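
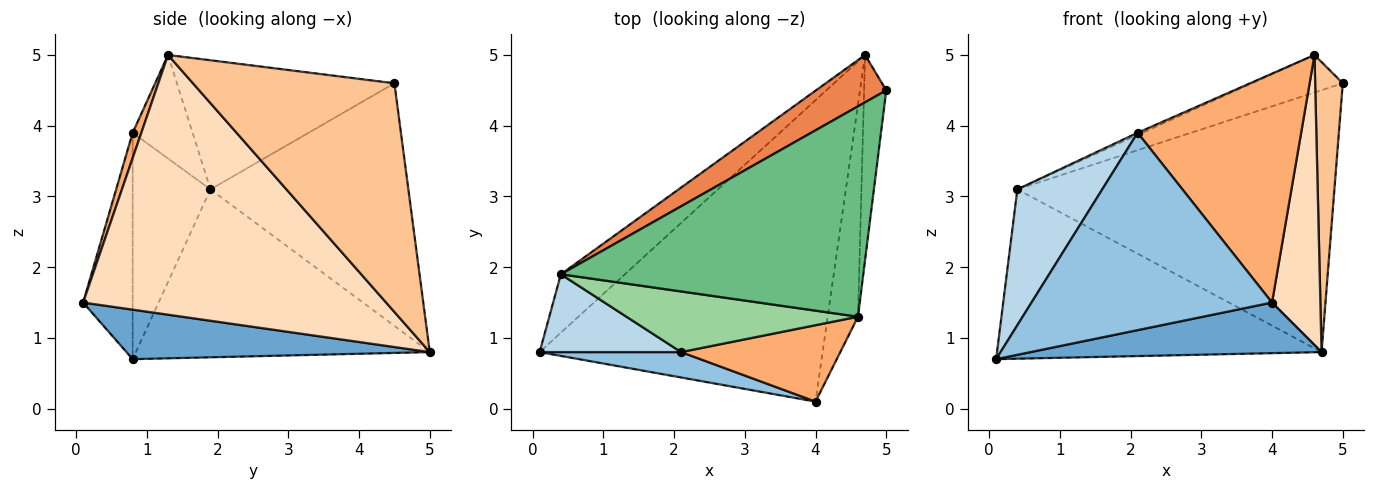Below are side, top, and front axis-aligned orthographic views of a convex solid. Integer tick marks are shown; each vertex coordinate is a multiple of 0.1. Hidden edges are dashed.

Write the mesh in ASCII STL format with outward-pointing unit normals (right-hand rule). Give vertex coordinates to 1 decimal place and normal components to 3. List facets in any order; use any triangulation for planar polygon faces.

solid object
 facet normal 0.170 -0.163 -0.972
  outer loop
   vertex 4.7 5.0 0.8
   vertex 4.0 0.1 1.5
   vertex 0.1 0.8 0.7
  endloop
 endfacet
 facet normal -0.200 -0.972 0.125
  outer loop
   vertex 2.1 0.8 3.9
   vertex 0.1 0.8 0.7
   vertex 4.0 0.1 1.5
  endloop
 endfacet
 facet normal -0.622 -0.679 0.389
  outer loop
   vertex 0.4 1.9 3.1
   vertex 0.1 0.8 0.7
   vertex 2.1 0.8 3.9
  endloop
 endfacet
 facet normal -0.650 0.718 -0.248
  outer loop
   vertex 0.4 1.9 3.1
   vertex 4.7 5.0 0.8
   vertex 0.1 0.8 0.7
  endloop
 endfacet
 facet normal -0.523 0.838 0.152
  outer loop
   vertex 0.4 1.9 3.1
   vertex 5.0 4.5 4.6
   vertex 4.7 5.0 0.8
  endloop
 endfacet
 facet normal 0.050 -0.947 0.316
  outer loop
   vertex 4.6 1.3 5.0
   vertex 2.1 0.8 3.9
   vertex 4.0 0.1 1.5
  endloop
 endfacet
 facet normal 0.986 -0.135 -0.096
  outer loop
   vertex 4.6 1.3 5.0
   vertex 4.7 5.0 0.8
   vertex 5.0 4.5 4.6
  endloop
 endfacet
 facet normal 0.981 -0.157 -0.115
  outer loop
   vertex 4.6 1.3 5.0
   vertex 4.0 0.1 1.5
   vertex 4.7 5.0 0.8
  endloop
 endfacet
 facet normal -0.387 0.162 0.908
  outer loop
   vertex 4.6 1.3 5.0
   vertex 5.0 4.5 4.6
   vertex 0.4 1.9 3.1
  endloop
 endfacet
 facet normal -0.408 0.033 0.912
  outer loop
   vertex 4.6 1.3 5.0
   vertex 0.4 1.9 3.1
   vertex 2.1 0.8 3.9
  endloop
 endfacet
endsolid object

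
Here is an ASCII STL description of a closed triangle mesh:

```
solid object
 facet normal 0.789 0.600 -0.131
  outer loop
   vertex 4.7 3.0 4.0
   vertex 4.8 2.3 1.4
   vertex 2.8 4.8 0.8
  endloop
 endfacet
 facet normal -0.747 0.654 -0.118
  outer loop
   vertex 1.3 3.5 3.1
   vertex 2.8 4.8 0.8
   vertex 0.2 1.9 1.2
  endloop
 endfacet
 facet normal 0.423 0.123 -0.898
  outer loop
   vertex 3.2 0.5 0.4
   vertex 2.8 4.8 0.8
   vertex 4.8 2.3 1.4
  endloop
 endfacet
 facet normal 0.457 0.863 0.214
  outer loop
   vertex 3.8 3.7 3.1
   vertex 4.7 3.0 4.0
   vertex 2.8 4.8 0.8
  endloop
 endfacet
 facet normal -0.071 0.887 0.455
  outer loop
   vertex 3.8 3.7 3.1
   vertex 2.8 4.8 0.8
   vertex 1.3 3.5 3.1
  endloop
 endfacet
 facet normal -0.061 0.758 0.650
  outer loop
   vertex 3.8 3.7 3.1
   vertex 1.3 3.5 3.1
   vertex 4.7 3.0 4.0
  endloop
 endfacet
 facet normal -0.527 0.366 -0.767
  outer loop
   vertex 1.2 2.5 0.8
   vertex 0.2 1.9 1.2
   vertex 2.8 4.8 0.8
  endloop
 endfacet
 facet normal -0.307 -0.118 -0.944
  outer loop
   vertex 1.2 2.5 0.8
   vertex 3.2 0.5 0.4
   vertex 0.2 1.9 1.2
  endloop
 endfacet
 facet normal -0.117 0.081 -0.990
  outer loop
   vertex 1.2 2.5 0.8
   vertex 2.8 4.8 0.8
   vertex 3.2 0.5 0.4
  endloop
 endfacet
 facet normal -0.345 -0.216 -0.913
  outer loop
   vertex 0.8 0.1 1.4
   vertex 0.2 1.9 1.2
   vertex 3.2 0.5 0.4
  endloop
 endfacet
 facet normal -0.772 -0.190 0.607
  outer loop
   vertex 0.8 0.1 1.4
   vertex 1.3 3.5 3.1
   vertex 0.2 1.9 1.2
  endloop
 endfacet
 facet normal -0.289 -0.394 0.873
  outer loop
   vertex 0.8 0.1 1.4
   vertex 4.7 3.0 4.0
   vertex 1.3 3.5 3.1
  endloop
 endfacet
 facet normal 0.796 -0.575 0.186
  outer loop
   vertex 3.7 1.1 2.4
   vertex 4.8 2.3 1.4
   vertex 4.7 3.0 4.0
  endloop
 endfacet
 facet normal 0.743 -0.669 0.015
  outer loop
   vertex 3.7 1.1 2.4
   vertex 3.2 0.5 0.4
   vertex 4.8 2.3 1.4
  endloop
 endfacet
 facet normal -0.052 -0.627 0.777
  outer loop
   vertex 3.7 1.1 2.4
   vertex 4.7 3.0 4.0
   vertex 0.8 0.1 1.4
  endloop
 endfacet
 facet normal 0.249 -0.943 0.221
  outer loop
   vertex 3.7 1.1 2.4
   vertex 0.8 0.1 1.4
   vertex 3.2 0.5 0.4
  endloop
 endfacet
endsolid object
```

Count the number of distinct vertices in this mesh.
10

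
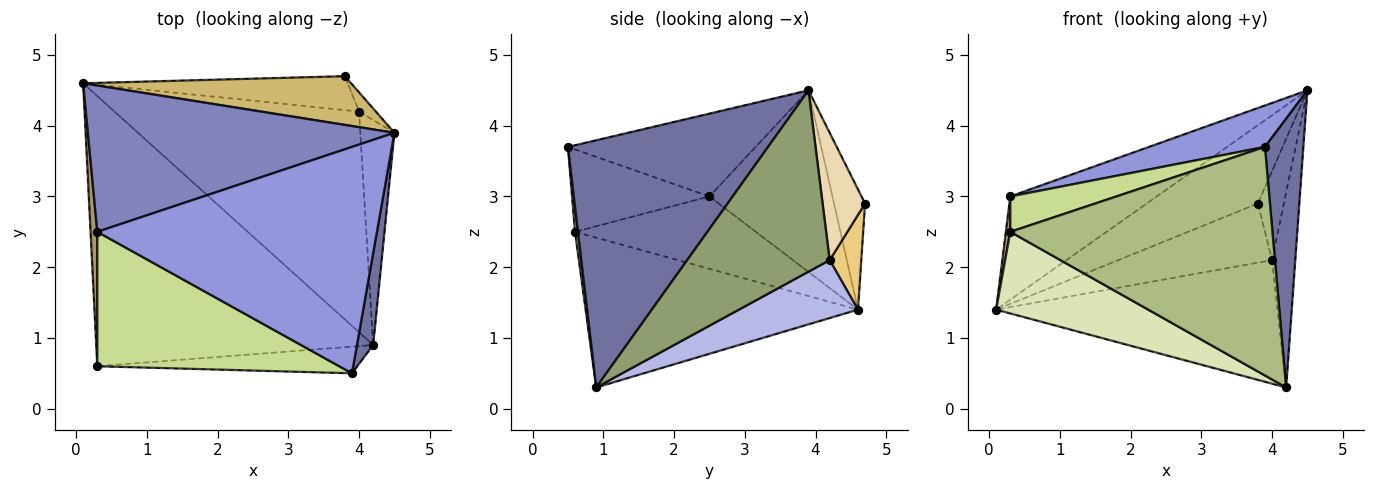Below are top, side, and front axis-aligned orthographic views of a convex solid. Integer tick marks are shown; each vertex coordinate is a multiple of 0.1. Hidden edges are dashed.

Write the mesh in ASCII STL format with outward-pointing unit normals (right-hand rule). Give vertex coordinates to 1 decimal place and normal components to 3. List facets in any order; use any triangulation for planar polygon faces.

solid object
 facet normal 0.980 -0.188 0.064
  outer loop
   vertex 4.2 0.9 0.3
   vertex 4.5 3.9 4.5
   vertex 3.9 0.5 3.7
  endloop
 endfacet
 facet normal -0.436 0.519 0.736
  outer loop
   vertex 0.3 2.5 3.0
   vertex 4.5 3.9 4.5
   vertex 0.1 4.6 1.4
  endloop
 endfacet
 facet normal -0.280 -0.173 0.944
  outer loop
   vertex 0.3 2.5 3.0
   vertex 3.9 0.5 3.7
   vertex 4.5 3.9 4.5
  endloop
 endfacet
 facet normal 0.202 0.478 -0.855
  outer loop
   vertex 4.0 4.2 2.1
   vertex 4.2 0.9 0.3
   vertex 0.1 4.6 1.4
  endloop
 endfacet
 facet normal 0.970 0.158 -0.182
  outer loop
   vertex 4.0 4.2 2.1
   vertex 4.5 3.9 4.5
   vertex 4.2 0.9 0.3
  endloop
 endfacet
 facet normal 0.011 -0.993 -0.116
  outer loop
   vertex 0.3 0.6 2.5
   vertex 4.2 0.9 0.3
   vertex 3.9 0.5 3.7
  endloop
 endfacet
 facet normal -0.313 -0.242 0.919
  outer loop
   vertex 0.3 0.6 2.5
   vertex 3.9 0.5 3.7
   vertex 0.3 2.5 3.0
  endloop
 endfacet
 facet normal -0.460 -0.257 -0.850
  outer loop
   vertex 0.3 0.6 2.5
   vertex 0.1 4.6 1.4
   vertex 4.2 0.9 0.3
  endloop
 endfacet
 facet normal -0.995 -0.024 0.092
  outer loop
   vertex 0.3 0.6 2.5
   vertex 0.3 2.5 3.0
   vertex 0.1 4.6 1.4
  endloop
 endfacet
 facet normal -0.231 0.826 0.514
  outer loop
   vertex 3.8 4.7 2.9
   vertex 0.1 4.6 1.4
   vertex 4.5 3.9 4.5
  endloop
 endfacet
 facet normal 0.176 0.854 -0.490
  outer loop
   vertex 3.8 4.7 2.9
   vertex 4.0 4.2 2.1
   vertex 0.1 4.6 1.4
  endloop
 endfacet
 facet normal 0.848 0.518 -0.112
  outer loop
   vertex 3.8 4.7 2.9
   vertex 4.5 3.9 4.5
   vertex 4.0 4.2 2.1
  endloop
 endfacet
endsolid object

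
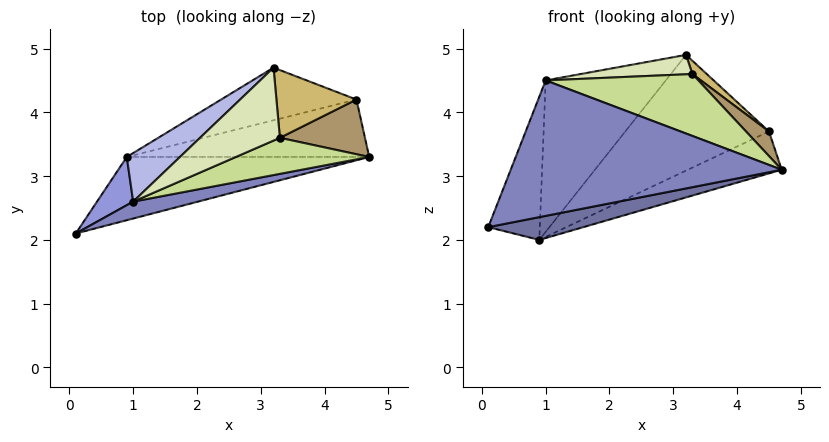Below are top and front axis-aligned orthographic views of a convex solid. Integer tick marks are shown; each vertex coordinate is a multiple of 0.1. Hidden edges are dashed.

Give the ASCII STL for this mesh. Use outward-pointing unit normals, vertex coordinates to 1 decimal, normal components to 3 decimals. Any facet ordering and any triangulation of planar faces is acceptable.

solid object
 facet normal 0.263 -0.327 -0.908
  outer loop
   vertex 0.9 3.3 2.0
   vertex 4.7 3.3 3.1
   vertex 0.1 2.1 2.2
  endloop
 endfacet
 facet normal 0.228 -0.966 0.121
  outer loop
   vertex 1.0 2.6 4.5
   vertex 0.1 2.1 2.2
   vertex 4.7 3.3 3.1
  endloop
 endfacet
 facet normal -0.802 0.566 0.191
  outer loop
   vertex 1.0 2.6 4.5
   vertex 0.9 3.3 2.0
   vertex 0.1 2.1 2.2
  endloop
 endfacet
 facet normal -0.694 0.685 0.220
  outer loop
   vertex 1.0 2.6 4.5
   vertex 3.2 4.7 4.9
   vertex 0.9 3.3 2.0
  endloop
 endfacet
 facet normal 0.228 0.575 -0.786
  outer loop
   vertex 4.5 4.2 3.7
   vertex 4.7 3.3 3.1
   vertex 0.9 3.3 2.0
  endloop
 endfacet
 facet normal -0.032 0.910 -0.414
  outer loop
   vertex 4.5 4.2 3.7
   vertex 0.9 3.3 2.0
   vertex 3.2 4.7 4.9
  endloop
 endfacet
 facet normal 0.334 -0.815 0.474
  outer loop
   vertex 3.3 3.6 4.6
   vertex 1.0 2.6 4.5
   vertex 4.7 3.3 3.1
  endloop
 endfacet
 facet normal 0.070 -0.257 0.964
  outer loop
   vertex 3.3 3.6 4.6
   vertex 3.2 4.7 4.9
   vertex 1.0 2.6 4.5
  endloop
 endfacet
 facet normal 0.664 -0.307 0.681
  outer loop
   vertex 3.3 3.6 4.6
   vertex 4.7 3.3 3.1
   vertex 4.5 4.2 3.7
  endloop
 endfacet
 facet normal 0.640 -0.148 0.754
  outer loop
   vertex 3.3 3.6 4.6
   vertex 4.5 4.2 3.7
   vertex 3.2 4.7 4.9
  endloop
 endfacet
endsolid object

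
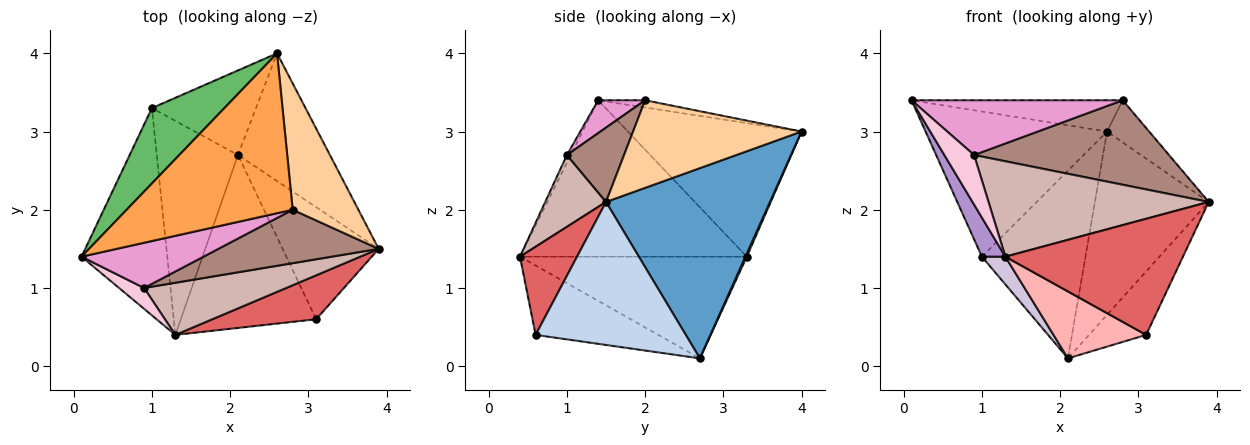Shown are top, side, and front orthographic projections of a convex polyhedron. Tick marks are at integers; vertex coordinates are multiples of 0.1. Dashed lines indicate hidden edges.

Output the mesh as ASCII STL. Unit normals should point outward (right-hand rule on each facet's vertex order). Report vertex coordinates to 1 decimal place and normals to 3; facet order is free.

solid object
 facet normal 0.763 0.530 -0.369
  outer loop
   vertex 2.1 2.7 0.1
   vertex 2.6 4.0 3.0
   vertex 3.9 1.5 2.1
  endloop
 endfacet
 facet normal 0.792 0.301 -0.532
  outer loop
   vertex 3.1 0.6 0.4
   vertex 2.1 2.7 0.1
   vertex 3.9 1.5 2.1
  endloop
 endfacet
 facet normal -0.043 0.192 0.981
  outer loop
   vertex 2.8 2.0 3.4
   vertex 2.6 4.0 3.0
   vertex 0.1 1.4 3.4
  endloop
 endfacet
 facet normal 0.784 0.196 0.588
  outer loop
   vertex 2.8 2.0 3.4
   vertex 3.9 1.5 2.1
   vertex 2.6 4.0 3.0
  endloop
 endfacet
 facet normal -0.647 0.676 0.351
  outer loop
   vertex 1.0 3.3 1.4
   vertex 0.1 1.4 3.4
   vertex 2.6 4.0 3.0
  endloop
 endfacet
 facet normal 0.012 0.912 -0.411
  outer loop
   vertex 1.0 3.3 1.4
   vertex 2.6 4.0 3.0
   vertex 2.1 2.7 0.1
  endloop
 endfacet
 facet normal 0.288 -0.896 0.339
  outer loop
   vertex 1.3 0.4 1.4
   vertex 3.1 0.6 0.4
   vertex 3.9 1.5 2.1
  endloop
 endfacet
 facet normal -0.431 -0.326 -0.841
  outer loop
   vertex 1.3 0.4 1.4
   vertex 2.1 2.7 0.1
   vertex 3.1 0.6 0.4
  endloop
 endfacet
 facet normal -0.873 -0.090 -0.479
  outer loop
   vertex 1.3 0.4 1.4
   vertex 0.1 1.4 3.4
   vertex 1.0 3.3 1.4
  endloop
 endfacet
 facet normal -0.779 -0.081 -0.622
  outer loop
   vertex 1.3 0.4 1.4
   vertex 1.0 3.3 1.4
   vertex 2.1 2.7 0.1
  endloop
 endfacet
 facet normal 0.241 -0.820 0.519
  outer loop
   vertex 0.9 1.0 2.7
   vertex 3.9 1.5 2.1
   vertex 2.8 2.0 3.4
  endloop
 endfacet
 facet normal 0.235 -0.853 0.466
  outer loop
   vertex 0.9 1.0 2.7
   vertex 1.3 0.4 1.4
   vertex 3.9 1.5 2.1
  endloop
 endfacet
 facet normal 0.169 -0.760 0.627
  outer loop
   vertex 0.9 1.0 2.7
   vertex 2.8 2.0 3.4
   vertex 0.1 1.4 3.4
  endloop
 endfacet
 facet normal -0.120 -0.915 0.385
  outer loop
   vertex 0.9 1.0 2.7
   vertex 0.1 1.4 3.4
   vertex 1.3 0.4 1.4
  endloop
 endfacet
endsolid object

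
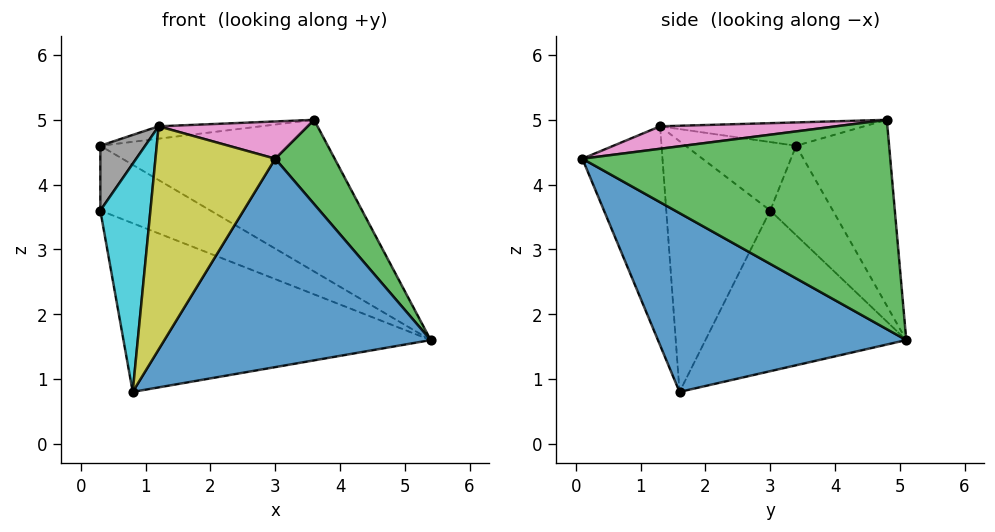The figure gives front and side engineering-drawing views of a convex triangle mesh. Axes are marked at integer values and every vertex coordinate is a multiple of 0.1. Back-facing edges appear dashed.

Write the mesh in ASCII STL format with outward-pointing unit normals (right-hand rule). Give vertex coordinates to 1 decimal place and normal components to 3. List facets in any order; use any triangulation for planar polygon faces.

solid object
 facet normal 0.553 -0.593 -0.585
  outer loop
   vertex 0.8 1.6 0.8
   vertex 5.4 5.1 1.6
   vertex 3.0 0.1 4.4
  endloop
 endfacet
 facet normal -0.376 0.919 -0.118
  outer loop
   vertex 3.6 4.8 5.0
   vertex 5.4 5.1 1.6
   vertex 0.3 3.4 4.6
  endloop
 endfacet
 facet normal 0.877 -0.169 0.449
  outer loop
   vertex 3.6 4.8 5.0
   vertex 3.0 0.1 4.4
   vertex 5.4 5.1 1.6
  endloop
 endfacet
 facet normal -0.467 0.821 -0.328
  outer loop
   vertex 0.3 3.0 3.6
   vertex 0.3 3.4 4.6
   vertex 5.4 5.1 1.6
  endloop
 endfacet
 facet normal -0.486 0.744 -0.459
  outer loop
   vertex 0.3 3.0 3.6
   vertex 5.4 5.1 1.6
   vertex 0.8 1.6 0.8
  endloop
 endfacet
 facet normal -0.152 0.076 0.986
  outer loop
   vertex 1.2 1.3 4.9
   vertex 3.6 4.8 5.0
   vertex 0.3 3.4 4.6
  endloop
 endfacet
 facet normal 0.173 -0.146 0.974
  outer loop
   vertex 1.2 1.3 4.9
   vertex 3.0 0.1 4.4
   vertex 3.6 4.8 5.0
  endloop
 endfacet
 facet normal -0.916 -0.372 0.149
  outer loop
   vertex 1.2 1.3 4.9
   vertex 0.3 3.4 4.6
   vertex 0.3 3.0 3.6
  endloop
 endfacet
 facet normal -0.556 -0.831 -0.007
  outer loop
   vertex 1.2 1.3 4.9
   vertex 0.8 1.6 0.8
   vertex 3.0 0.1 4.4
  endloop
 endfacet
 facet normal -0.899 -0.433 0.056
  outer loop
   vertex 1.2 1.3 4.9
   vertex 0.3 3.0 3.6
   vertex 0.8 1.6 0.8
  endloop
 endfacet
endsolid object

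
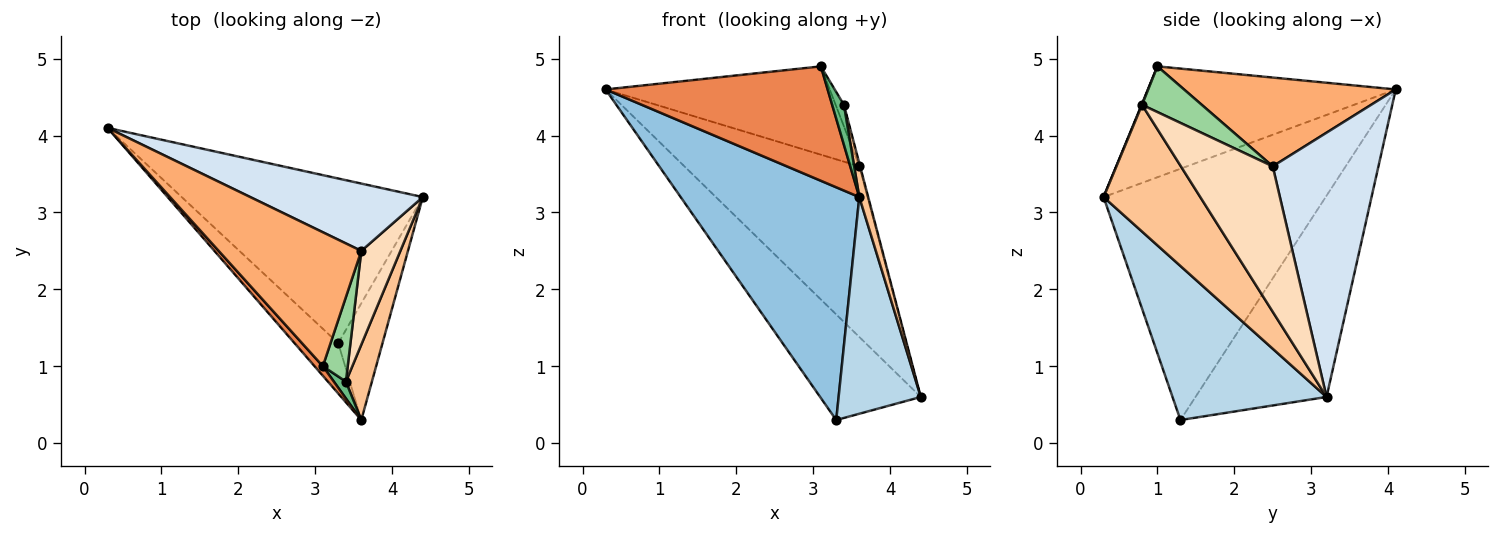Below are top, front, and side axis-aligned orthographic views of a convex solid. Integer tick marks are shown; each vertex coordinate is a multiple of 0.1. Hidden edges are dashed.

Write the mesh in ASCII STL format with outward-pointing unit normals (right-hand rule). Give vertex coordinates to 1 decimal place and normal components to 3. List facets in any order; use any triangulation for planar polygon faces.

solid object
 facet normal -0.575 0.442 -0.689
  outer loop
   vertex 3.3 1.3 0.3
   vertex 0.3 4.1 4.6
   vertex 4.4 3.2 0.6
  endloop
 endfacet
 facet normal -0.772 -0.621 -0.134
  outer loop
   vertex 3.3 1.3 0.3
   vertex 3.6 0.3 3.2
   vertex 0.3 4.1 4.6
  endloop
 endfacet
 facet normal 0.855 -0.456 -0.246
  outer loop
   vertex 3.3 1.3 0.3
   vertex 4.4 3.2 0.6
   vertex 3.6 0.3 3.2
  endloop
 endfacet
 facet normal 0.490 0.811 0.320
  outer loop
   vertex 3.6 2.5 3.6
   vertex 4.4 3.2 0.6
   vertex 0.3 4.1 4.6
  endloop
 endfacet
 facet normal -0.744 -0.666 0.056
  outer loop
   vertex 3.1 1.0 4.9
   vertex 0.3 4.1 4.6
   vertex 3.6 0.3 3.2
  endloop
 endfacet
 facet normal 0.461 0.488 0.741
  outer loop
   vertex 3.1 1.0 4.9
   vertex 3.6 2.5 3.6
   vertex 0.3 4.1 4.6
  endloop
 endfacet
 facet normal 0.976 -0.090 0.200
  outer loop
   vertex 3.4 0.8 4.4
   vertex 3.6 0.3 3.2
   vertex 4.4 3.2 0.6
  endloop
 endfacet
 facet normal 0.966 0.009 0.260
  outer loop
   vertex 3.4 0.8 4.4
   vertex 4.4 3.2 0.6
   vertex 3.6 2.5 3.6
  endloop
 endfacet
 facet normal 0.035 -0.920 0.389
  outer loop
   vertex 3.4 0.8 4.4
   vertex 3.1 1.0 4.9
   vertex 3.6 0.3 3.2
  endloop
 endfacet
 facet normal 0.872 0.121 0.475
  outer loop
   vertex 3.4 0.8 4.4
   vertex 3.6 2.5 3.6
   vertex 3.1 1.0 4.9
  endloop
 endfacet
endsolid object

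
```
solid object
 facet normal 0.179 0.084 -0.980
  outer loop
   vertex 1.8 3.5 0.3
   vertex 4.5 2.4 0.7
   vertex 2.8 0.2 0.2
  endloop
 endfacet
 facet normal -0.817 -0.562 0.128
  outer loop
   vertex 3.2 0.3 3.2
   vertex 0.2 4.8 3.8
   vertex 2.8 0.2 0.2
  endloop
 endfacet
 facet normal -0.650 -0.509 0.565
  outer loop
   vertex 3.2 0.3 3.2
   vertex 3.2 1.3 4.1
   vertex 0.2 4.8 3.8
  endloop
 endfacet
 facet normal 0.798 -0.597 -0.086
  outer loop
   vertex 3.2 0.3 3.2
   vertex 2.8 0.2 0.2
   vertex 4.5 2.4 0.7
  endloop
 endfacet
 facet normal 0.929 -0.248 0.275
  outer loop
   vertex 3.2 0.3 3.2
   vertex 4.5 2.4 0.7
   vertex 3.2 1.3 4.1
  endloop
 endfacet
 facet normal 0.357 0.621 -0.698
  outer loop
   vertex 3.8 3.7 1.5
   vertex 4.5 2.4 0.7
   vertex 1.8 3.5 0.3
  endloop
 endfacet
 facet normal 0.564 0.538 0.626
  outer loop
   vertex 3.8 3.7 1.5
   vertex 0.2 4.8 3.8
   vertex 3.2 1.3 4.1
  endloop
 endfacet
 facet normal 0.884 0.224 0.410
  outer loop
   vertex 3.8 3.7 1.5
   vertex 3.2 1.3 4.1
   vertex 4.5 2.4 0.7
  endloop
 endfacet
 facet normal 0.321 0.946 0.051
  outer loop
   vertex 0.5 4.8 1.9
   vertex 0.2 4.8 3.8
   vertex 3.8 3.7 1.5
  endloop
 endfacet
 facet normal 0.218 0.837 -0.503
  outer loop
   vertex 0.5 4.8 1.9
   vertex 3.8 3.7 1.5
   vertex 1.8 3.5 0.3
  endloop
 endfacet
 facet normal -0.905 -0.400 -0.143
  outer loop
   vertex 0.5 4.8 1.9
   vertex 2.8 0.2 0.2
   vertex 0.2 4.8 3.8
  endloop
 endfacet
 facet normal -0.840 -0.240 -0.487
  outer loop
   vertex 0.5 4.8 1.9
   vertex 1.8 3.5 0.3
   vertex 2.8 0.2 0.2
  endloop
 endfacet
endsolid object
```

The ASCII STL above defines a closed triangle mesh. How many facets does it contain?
12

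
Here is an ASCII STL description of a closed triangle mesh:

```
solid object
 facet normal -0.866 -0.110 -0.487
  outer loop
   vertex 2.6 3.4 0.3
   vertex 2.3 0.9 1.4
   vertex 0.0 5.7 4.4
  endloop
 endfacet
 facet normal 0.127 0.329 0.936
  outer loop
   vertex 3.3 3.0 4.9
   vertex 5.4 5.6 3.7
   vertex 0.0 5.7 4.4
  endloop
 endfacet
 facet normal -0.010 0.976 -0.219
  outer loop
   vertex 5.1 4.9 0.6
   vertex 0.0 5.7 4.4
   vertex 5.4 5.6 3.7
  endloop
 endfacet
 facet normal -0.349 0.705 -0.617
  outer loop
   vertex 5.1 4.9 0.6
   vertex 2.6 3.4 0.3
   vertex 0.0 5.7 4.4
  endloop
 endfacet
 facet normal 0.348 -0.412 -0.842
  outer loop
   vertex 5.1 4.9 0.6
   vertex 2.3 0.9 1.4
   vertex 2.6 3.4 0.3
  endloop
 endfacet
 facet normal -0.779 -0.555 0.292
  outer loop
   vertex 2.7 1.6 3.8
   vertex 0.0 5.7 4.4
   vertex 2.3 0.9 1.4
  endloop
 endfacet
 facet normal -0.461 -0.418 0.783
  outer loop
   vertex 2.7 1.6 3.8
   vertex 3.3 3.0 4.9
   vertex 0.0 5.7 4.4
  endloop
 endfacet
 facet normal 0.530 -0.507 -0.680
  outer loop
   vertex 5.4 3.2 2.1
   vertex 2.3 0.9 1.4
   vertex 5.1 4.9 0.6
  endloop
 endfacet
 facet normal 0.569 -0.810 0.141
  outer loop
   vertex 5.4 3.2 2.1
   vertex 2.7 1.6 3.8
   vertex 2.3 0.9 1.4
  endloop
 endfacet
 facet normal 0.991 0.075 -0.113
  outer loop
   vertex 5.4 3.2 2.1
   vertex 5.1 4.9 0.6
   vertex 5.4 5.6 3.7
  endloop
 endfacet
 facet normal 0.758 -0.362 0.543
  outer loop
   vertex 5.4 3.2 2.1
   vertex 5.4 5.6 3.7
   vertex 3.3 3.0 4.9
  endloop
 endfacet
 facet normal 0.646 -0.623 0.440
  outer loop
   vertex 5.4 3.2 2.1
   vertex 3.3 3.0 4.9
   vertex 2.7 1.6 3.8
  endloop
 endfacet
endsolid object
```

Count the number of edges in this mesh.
18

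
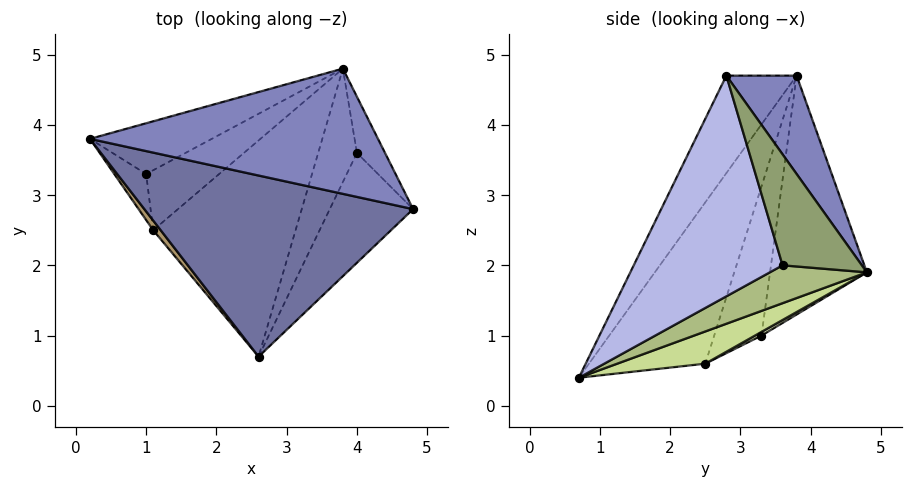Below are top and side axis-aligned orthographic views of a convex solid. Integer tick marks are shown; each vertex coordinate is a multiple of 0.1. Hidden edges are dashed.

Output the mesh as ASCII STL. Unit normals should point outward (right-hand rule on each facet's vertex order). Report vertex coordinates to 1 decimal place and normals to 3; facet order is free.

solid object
 facet normal -0.183 -0.843 0.506
  outer loop
   vertex 2.6 0.7 0.4
   vertex 4.8 2.8 4.7
   vertex 0.2 3.8 4.7
  endloop
 endfacet
 facet normal 0.180 0.830 0.528
  outer loop
   vertex 3.8 4.8 1.9
   vertex 0.2 3.8 4.7
   vertex 4.8 2.8 4.7
  endloop
 endfacet
 facet normal -0.409 0.888 -0.208
  outer loop
   vertex 1.0 3.3 1.0
   vertex 0.2 3.8 4.7
   vertex 3.8 4.8 1.9
  endloop
 endfacet
 facet normal 0.906 -0.249 -0.342
  outer loop
   vertex 4.0 3.6 2.0
   vertex 4.8 2.8 4.7
   vertex 2.6 0.7 0.4
  endloop
 endfacet
 facet normal 0.960 0.140 -0.243
  outer loop
   vertex 4.0 3.6 2.0
   vertex 3.8 4.8 1.9
   vertex 4.8 2.8 4.7
  endloop
 endfacet
 facet normal 0.698 0.057 -0.714
  outer loop
   vertex 4.0 3.6 2.0
   vertex 2.6 0.7 0.4
   vertex 3.8 4.8 1.9
  endloop
 endfacet
 facet normal 0.212 0.281 -0.936
  outer loop
   vertex 1.1 2.5 0.6
   vertex 3.8 4.8 1.9
   vertex 2.6 0.7 0.4
  endloop
 endfacet
 facet normal 0.045 0.451 -0.891
  outer loop
   vertex 1.1 2.5 0.6
   vertex 1.0 3.3 1.0
   vertex 3.8 4.8 1.9
  endloop
 endfacet
 facet normal -0.766 -0.642 0.035
  outer loop
   vertex 1.1 2.5 0.6
   vertex 2.6 0.7 0.4
   vertex 0.2 3.8 4.7
  endloop
 endfacet
 facet normal -0.978 -0.018 -0.209
  outer loop
   vertex 1.1 2.5 0.6
   vertex 0.2 3.8 4.7
   vertex 1.0 3.3 1.0
  endloop
 endfacet
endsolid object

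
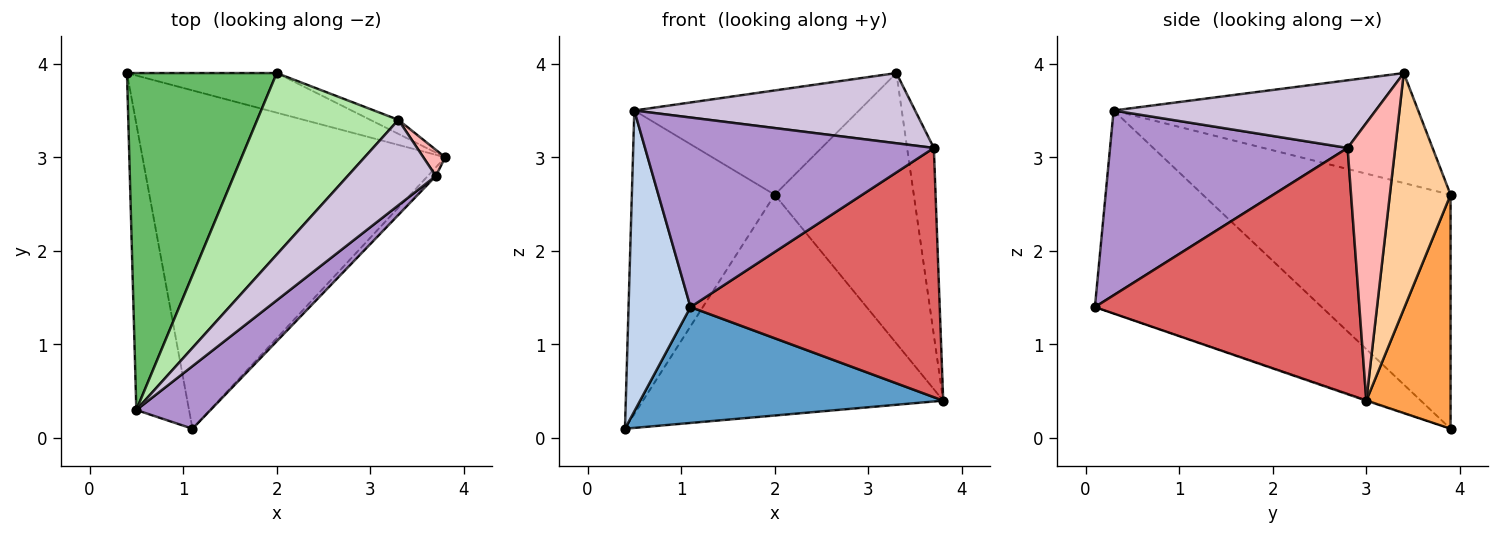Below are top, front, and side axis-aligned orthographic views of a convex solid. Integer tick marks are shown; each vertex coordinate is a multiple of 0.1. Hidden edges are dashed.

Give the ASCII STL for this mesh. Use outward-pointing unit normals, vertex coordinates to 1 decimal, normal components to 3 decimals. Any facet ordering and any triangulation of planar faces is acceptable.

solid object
 facet normal -0.002 -0.324 -0.946
  outer loop
   vertex 1.1 0.1 1.4
   vertex 0.4 3.9 0.1
   vertex 3.8 3.0 0.4
  endloop
 endfacet
 facet normal -0.936 -0.256 -0.243
  outer loop
   vertex 0.5 0.3 3.5
   vertex 0.4 3.9 0.1
   vertex 1.1 0.1 1.4
  endloop
 endfacet
 facet normal 0.266 0.949 -0.170
  outer loop
   vertex 2.0 3.9 2.6
   vertex 3.8 3.0 0.4
   vertex 0.4 3.9 0.1
  endloop
 endfacet
 facet normal 0.400 0.915 -0.048
  outer loop
   vertex 2.0 3.9 2.6
   vertex 3.3 3.4 3.9
   vertex 3.8 3.0 0.4
  endloop
 endfacet
 facet normal -0.758 0.437 0.485
  outer loop
   vertex 2.0 3.9 2.6
   vertex 0.4 3.9 0.1
   vertex 0.5 0.3 3.5
  endloop
 endfacet
 facet normal -0.560 0.413 0.719
  outer loop
   vertex 2.0 3.9 2.6
   vertex 0.5 0.3 3.5
   vertex 3.3 3.4 3.9
  endloop
 endfacet
 facet normal 0.728 -0.686 -0.024
  outer loop
   vertex 3.7 2.8 3.1
   vertex 1.1 0.1 1.4
   vertex 3.8 3.0 0.4
  endloop
 endfacet
 facet normal 0.870 0.489 0.068
  outer loop
   vertex 3.7 2.8 3.1
   vertex 3.8 3.0 0.4
   vertex 3.3 3.4 3.9
  endloop
 endfacet
 facet normal 0.616 -0.748 0.247
  outer loop
   vertex 3.7 2.8 3.1
   vertex 0.5 0.3 3.5
   vertex 1.1 0.1 1.4
  endloop
 endfacet
 facet normal 0.510 -0.546 0.665
  outer loop
   vertex 3.7 2.8 3.1
   vertex 3.3 3.4 3.9
   vertex 0.5 0.3 3.5
  endloop
 endfacet
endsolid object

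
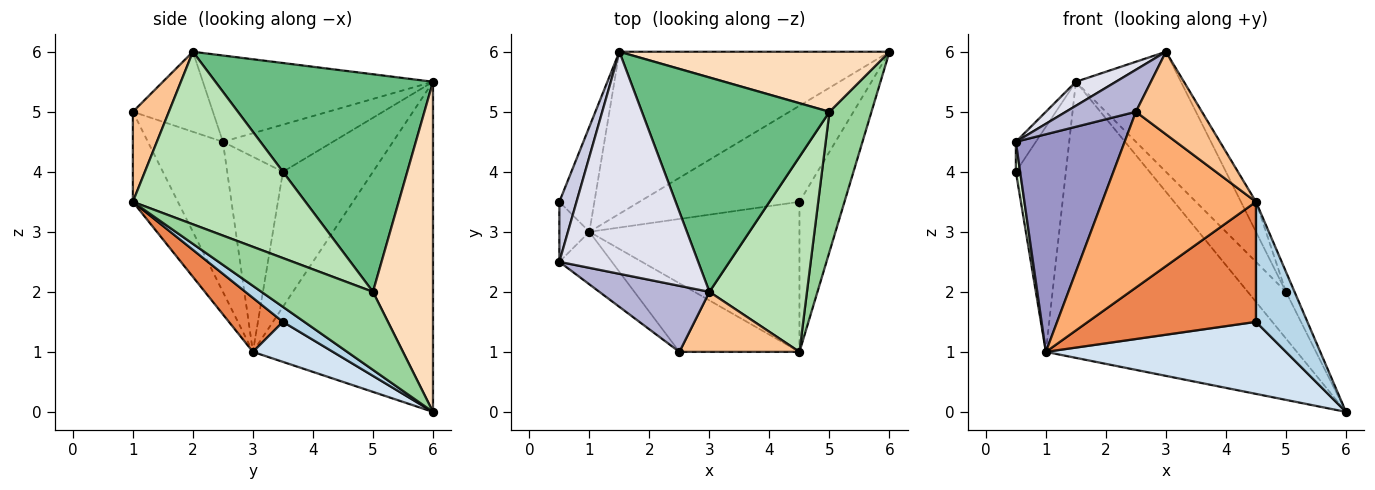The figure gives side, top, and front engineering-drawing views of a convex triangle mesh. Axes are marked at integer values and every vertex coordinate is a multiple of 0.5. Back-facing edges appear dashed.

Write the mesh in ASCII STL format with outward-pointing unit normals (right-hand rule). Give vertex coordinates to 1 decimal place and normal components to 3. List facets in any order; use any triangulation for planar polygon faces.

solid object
 facet normal -0.853 0.474 -0.221
  outer loop
   vertex 1.0 3.0 1.0
   vertex 0.5 3.5 4.0
   vertex 1.5 6.0 5.5
  endloop
 endfacet
 facet normal -0.526 0.733 -0.430
  outer loop
   vertex 1.0 3.0 1.0
   vertex 1.5 6.0 5.5
   vertex 6.0 6.0 0.0
  endloop
 endfacet
 facet normal 0.252 -0.605 -0.756
  outer loop
   vertex 4.5 3.5 1.5
   vertex 6.0 6.0 0.0
   vertex 4.5 1.0 3.5
  endloop
 endfacet
 facet normal 0.196 -0.588 -0.784
  outer loop
   vertex 4.5 3.5 1.5
   vertex 1.0 3.0 1.0
   vertex 6.0 6.0 0.0
  endloop
 endfacet
 facet normal 0.197 -0.612 -0.766
  outer loop
   vertex 4.5 3.5 1.5
   vertex 4.5 1.0 3.5
   vertex 1.0 3.0 1.0
  endloop
 endfacet
 facet normal -0.263 -0.899 -0.351
  outer loop
   vertex 2.5 1.0 5.0
   vertex 1.0 3.0 1.0
   vertex 4.5 1.0 3.5
  endloop
 endfacet
 facet normal 0.404 -0.740 0.538
  outer loop
   vertex 2.5 1.0 5.0
   vertex 4.5 1.0 3.5
   vertex 3.0 2.0 6.0
  endloop
 endfacet
 facet normal 0.694 0.442 0.568
  outer loop
   vertex 5.0 5.0 2.0
   vertex 6.0 6.0 0.0
   vertex 1.5 6.0 5.5
  endloop
 endfacet
 facet normal 0.711 0.343 0.613
  outer loop
   vertex 5.0 5.0 2.0
   vertex 1.5 6.0 5.5
   vertex 3.0 2.0 6.0
  endloop
 endfacet
 facet normal 0.878 0.068 0.473
  outer loop
   vertex 5.0 5.0 2.0
   vertex 4.5 1.0 3.5
   vertex 6.0 6.0 0.0
  endloop
 endfacet
 facet normal 0.868 0.075 0.491
  outer loop
   vertex 5.0 5.0 2.0
   vertex 3.0 2.0 6.0
   vertex 4.5 1.0 3.5
  endloop
 endfacet
 facet normal -0.986 -0.076 -0.152
  outer loop
   vertex 0.5 2.5 4.5
   vertex 0.5 3.5 4.0
   vertex 1.0 3.0 1.0
  endloop
 endfacet
 facet normal -0.557 -0.807 -0.195
  outer loop
   vertex 0.5 2.5 4.5
   vertex 1.0 3.0 1.0
   vertex 2.5 1.0 5.0
  endloop
 endfacet
 facet normal -0.523 -0.458 0.719
  outer loop
   vertex 0.5 2.5 4.5
   vertex 2.5 1.0 5.0
   vertex 3.0 2.0 6.0
  endloop
 endfacet
 facet normal -0.926 0.168 0.337
  outer loop
   vertex 0.5 2.5 4.5
   vertex 1.5 6.0 5.5
   vertex 0.5 3.5 4.0
  endloop
 endfacet
 facet normal -0.526 -0.091 0.846
  outer loop
   vertex 0.5 2.5 4.5
   vertex 3.0 2.0 6.0
   vertex 1.5 6.0 5.5
  endloop
 endfacet
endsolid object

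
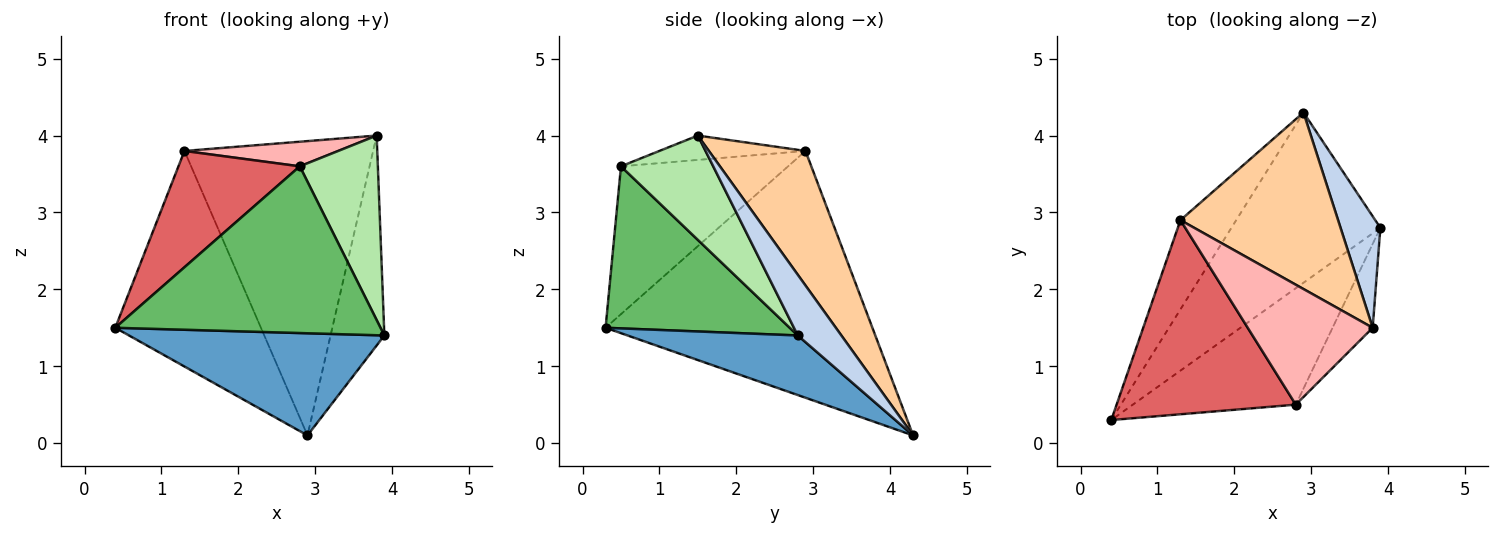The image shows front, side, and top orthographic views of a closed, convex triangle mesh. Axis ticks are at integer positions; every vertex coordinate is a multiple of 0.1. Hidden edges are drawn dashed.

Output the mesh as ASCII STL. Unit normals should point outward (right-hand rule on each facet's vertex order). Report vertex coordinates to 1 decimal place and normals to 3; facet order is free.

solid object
 facet normal 0.324 -0.487 -0.811
  outer loop
   vertex 2.9 4.3 0.1
   vertex 3.9 2.8 1.4
   vertex 0.4 0.3 1.5
  endloop
 endfacet
 facet normal 0.582 0.718 0.382
  outer loop
   vertex 3.8 1.5 4.0
   vertex 3.9 2.8 1.4
   vertex 2.9 4.3 0.1
  endloop
 endfacet
 facet normal -0.861 0.470 -0.194
  outer loop
   vertex 1.3 2.9 3.8
   vertex 2.9 4.3 0.1
   vertex 0.4 0.3 1.5
  endloop
 endfacet
 facet normal 0.402 0.785 0.471
  outer loop
   vertex 1.3 2.9 3.8
   vertex 3.8 1.5 4.0
   vertex 2.9 4.3 0.1
  endloop
 endfacet
 facet normal 0.495 -0.713 -0.498
  outer loop
   vertex 2.8 0.5 3.6
   vertex 0.4 0.3 1.5
   vertex 3.9 2.8 1.4
  endloop
 endfacet
 facet normal 0.732 -0.620 -0.282
  outer loop
   vertex 2.8 0.5 3.6
   vertex 3.9 2.8 1.4
   vertex 3.8 1.5 4.0
  endloop
 endfacet
 facet normal -0.578 -0.419 0.700
  outer loop
   vertex 2.8 0.5 3.6
   vertex 1.3 2.9 3.8
   vertex 0.4 0.3 1.5
  endloop
 endfacet
 facet normal -0.188 -0.197 0.962
  outer loop
   vertex 2.8 0.5 3.6
   vertex 3.8 1.5 4.0
   vertex 1.3 2.9 3.8
  endloop
 endfacet
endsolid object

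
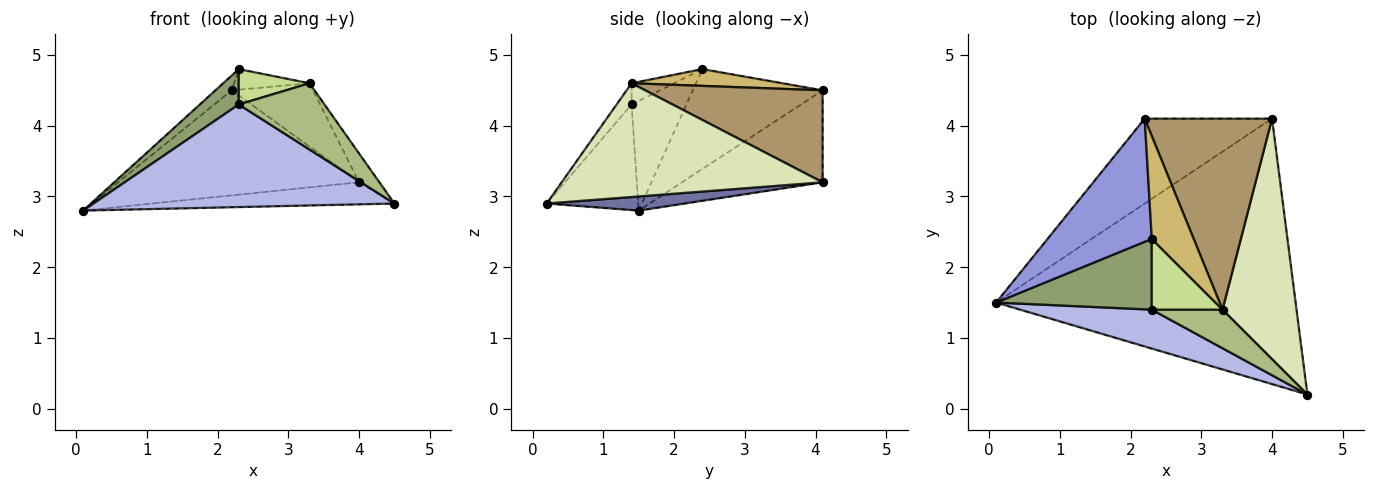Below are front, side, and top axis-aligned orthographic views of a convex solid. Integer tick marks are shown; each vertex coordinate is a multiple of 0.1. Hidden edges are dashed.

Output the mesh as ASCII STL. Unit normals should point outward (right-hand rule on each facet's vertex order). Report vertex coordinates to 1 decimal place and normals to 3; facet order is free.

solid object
 facet normal 0.047 0.083 -0.995
  outer loop
   vertex 4.0 4.1 3.2
   vertex 4.5 0.2 2.9
   vertex 0.1 1.5 2.8
  endloop
 endfacet
 facet normal -0.413 0.708 -0.572
  outer loop
   vertex 2.2 4.1 4.5
   vertex 4.0 4.1 3.2
   vertex 0.1 1.5 2.8
  endloop
 endfacet
 facet normal -0.689 0.086 0.719
  outer loop
   vertex 2.2 4.1 4.5
   vertex 0.1 1.5 2.8
   vertex 2.3 2.4 4.8
  endloop
 endfacet
 facet normal -0.273 -0.899 0.341
  outer loop
   vertex 2.3 1.4 4.3
   vertex 0.1 1.5 2.8
   vertex 4.5 0.2 2.9
  endloop
 endfacet
 facet normal -0.533 -0.378 0.757
  outer loop
   vertex 2.3 1.4 4.3
   vertex 2.3 2.4 4.8
   vertex 0.1 1.5 2.8
  endloop
 endfacet
 facet normal -0.149 -0.854 0.498
  outer loop
   vertex 3.3 1.4 4.6
   vertex 2.3 1.4 4.3
   vertex 4.5 0.2 2.9
  endloop
 endfacet
 facet normal -0.259 -0.432 0.864
  outer loop
   vertex 3.3 1.4 4.6
   vertex 2.3 2.4 4.8
   vertex 2.3 1.4 4.3
  endloop
 endfacet
 facet normal 0.836 0.065 0.544
  outer loop
   vertex 3.3 1.4 4.6
   vertex 4.5 0.2 2.9
   vertex 4.0 4.1 3.2
  endloop
 endfacet
 facet normal 0.565 0.259 0.783
  outer loop
   vertex 3.3 1.4 4.6
   vertex 4.0 4.1 3.2
   vertex 2.2 4.1 4.5
  endloop
 endfacet
 facet normal 0.365 0.183 0.913
  outer loop
   vertex 3.3 1.4 4.6
   vertex 2.2 4.1 4.5
   vertex 2.3 2.4 4.8
  endloop
 endfacet
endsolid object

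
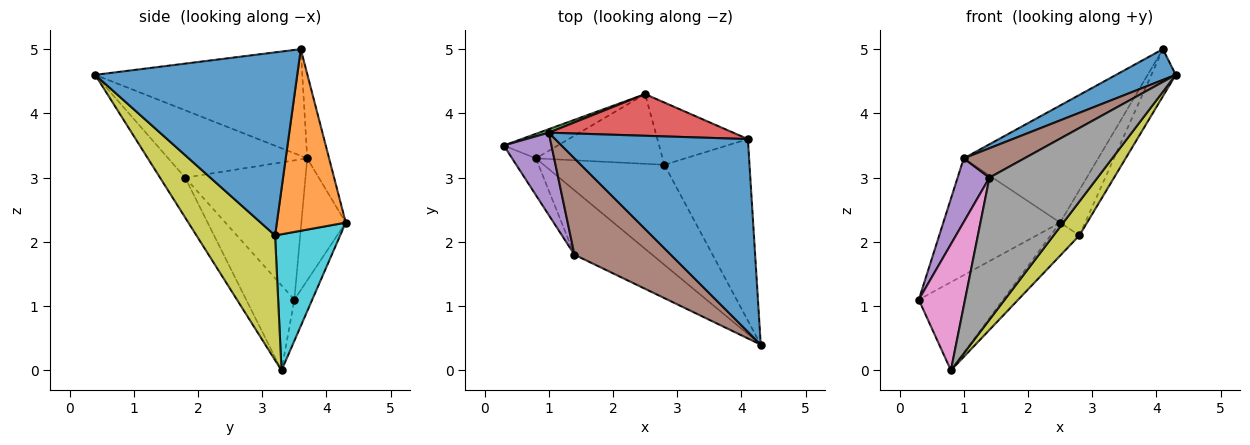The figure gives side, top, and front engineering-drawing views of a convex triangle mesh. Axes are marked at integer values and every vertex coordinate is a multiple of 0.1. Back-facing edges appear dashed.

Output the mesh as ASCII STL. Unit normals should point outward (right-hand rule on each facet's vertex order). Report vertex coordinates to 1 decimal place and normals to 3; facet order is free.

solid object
 facet normal -0.480 -0.138 0.867
  outer loop
   vertex 1.0 3.7 3.3
   vertex 4.3 0.4 4.6
   vertex 4.1 3.6 5.0
  endloop
 endfacet
 facet normal -0.200 0.944 -0.263
  outer loop
   vertex 2.5 4.3 2.3
   vertex 0.8 3.3 0.0
   vertex 0.3 3.5 1.1
  endloop
 endfacet
 facet normal -0.355 0.934 0.028
  outer loop
   vertex 2.5 4.3 2.3
   vertex 0.3 3.5 1.1
   vertex 1.0 3.7 3.3
  endloop
 endfacet
 facet normal -0.152 0.931 0.331
  outer loop
   vertex 2.5 4.3 2.3
   vertex 1.0 3.7 3.3
   vertex 4.1 3.6 5.0
  endloop
 endfacet
 facet normal -0.918 -0.243 0.314
  outer loop
   vertex 1.4 1.8 3.0
   vertex 1.0 3.7 3.3
   vertex 0.3 3.5 1.1
  endloop
 endfacet
 facet normal -0.556 -0.243 0.795
  outer loop
   vertex 1.4 1.8 3.0
   vertex 4.3 0.4 4.6
   vertex 1.0 3.7 3.3
  endloop
 endfacet
 facet normal -0.707 -0.679 -0.198
  outer loop
   vertex 1.4 1.8 3.0
   vertex 0.3 3.5 1.1
   vertex 0.8 3.3 0.0
  endloop
 endfacet
 facet normal -0.207 -0.891 -0.404
  outer loop
   vertex 1.4 1.8 3.0
   vertex 0.8 3.3 0.0
   vertex 4.3 0.4 4.6
  endloop
 endfacet
 facet normal 0.699 -0.230 -0.677
  outer loop
   vertex 2.8 3.2 2.1
   vertex 4.3 0.4 4.6
   vertex 0.8 3.3 0.0
  endloop
 endfacet
 facet normal 0.696 0.308 -0.648
  outer loop
   vertex 2.8 3.2 2.1
   vertex 0.8 3.3 0.0
   vertex 2.5 4.3 2.3
  endloop
 endfacet
 facet normal 0.901 0.109 -0.419
  outer loop
   vertex 2.8 3.2 2.1
   vertex 4.1 3.6 5.0
   vertex 4.3 0.4 4.6
  endloop
 endfacet
 facet normal 0.851 0.309 -0.424
  outer loop
   vertex 2.8 3.2 2.1
   vertex 2.5 4.3 2.3
   vertex 4.1 3.6 5.0
  endloop
 endfacet
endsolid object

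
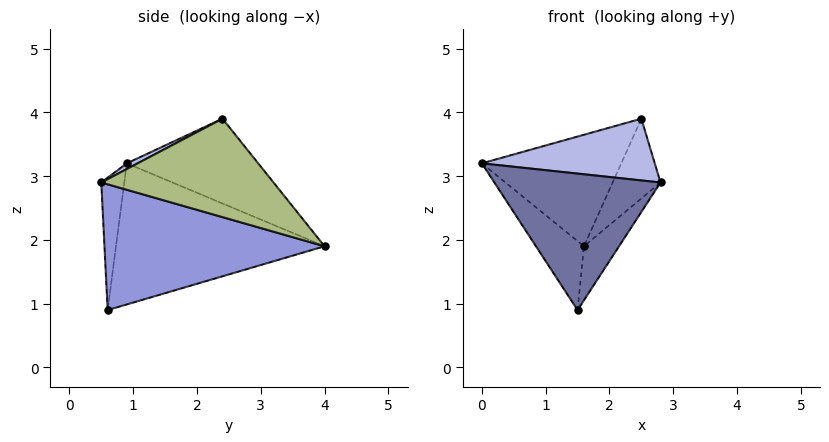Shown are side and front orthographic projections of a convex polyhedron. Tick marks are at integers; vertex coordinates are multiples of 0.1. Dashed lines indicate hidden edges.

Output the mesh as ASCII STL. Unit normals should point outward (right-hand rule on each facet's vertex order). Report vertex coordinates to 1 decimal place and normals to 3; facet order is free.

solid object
 facet normal -0.137 -0.990 0.040
  outer loop
   vertex 1.5 0.6 0.9
   vertex 2.8 0.5 2.9
   vertex 0.0 0.9 3.2
  endloop
 endfacet
 facet normal -0.812 0.187 -0.554
  outer loop
   vertex 1.5 0.6 0.9
   vertex 0.0 0.9 3.2
   vertex 1.6 4.0 1.9
  endloop
 endfacet
 facet normal 0.834 0.133 -0.535
  outer loop
   vertex 1.5 0.6 0.9
   vertex 1.6 4.0 1.9
   vertex 2.8 0.5 2.9
  endloop
 endfacet
 facet normal 0.029 -0.462 0.886
  outer loop
   vertex 2.5 2.4 3.9
   vertex 0.0 0.9 3.2
   vertex 2.8 0.5 2.9
  endloop
 endfacet
 facet normal -0.512 0.543 0.665
  outer loop
   vertex 2.5 2.4 3.9
   vertex 1.6 4.0 1.9
   vertex 0.0 0.9 3.2
  endloop
 endfacet
 facet normal 0.941 0.261 -0.214
  outer loop
   vertex 2.5 2.4 3.9
   vertex 2.8 0.5 2.9
   vertex 1.6 4.0 1.9
  endloop
 endfacet
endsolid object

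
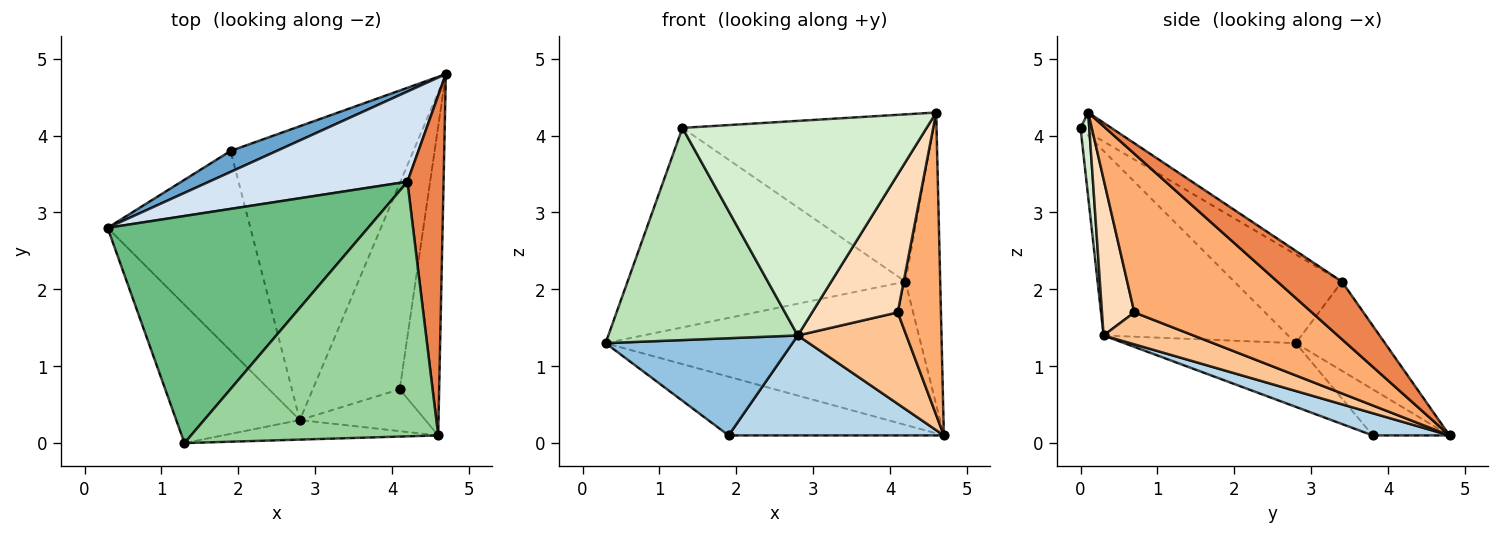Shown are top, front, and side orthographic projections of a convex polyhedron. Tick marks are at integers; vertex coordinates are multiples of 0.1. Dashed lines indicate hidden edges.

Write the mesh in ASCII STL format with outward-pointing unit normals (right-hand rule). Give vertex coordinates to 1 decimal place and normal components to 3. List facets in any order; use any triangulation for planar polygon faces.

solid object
 facet normal -0.319 0.893 0.319
  outer loop
   vertex 1.9 3.8 0.1
   vertex 0.3 2.8 1.3
   vertex 4.7 4.8 0.1
  endloop
 endfacet
 facet normal -0.372 -0.406 -0.835
  outer loop
   vertex 2.8 0.3 1.4
   vertex 0.3 2.8 1.3
   vertex 1.9 3.8 0.1
  endloop
 endfacet
 facet normal 0.114 -0.320 -0.941
  outer loop
   vertex 2.8 0.3 1.4
   vertex 1.9 3.8 0.1
   vertex 4.7 4.8 0.1
  endloop
 endfacet
 facet normal -0.233 0.823 0.518
  outer loop
   vertex 4.2 3.4 2.1
   vertex 4.7 4.8 0.1
   vertex 0.3 2.8 1.3
  endloop
 endfacet
 facet normal 0.770 0.416 0.484
  outer loop
   vertex 4.2 3.4 2.1
   vertex 4.6 0.1 4.3
   vertex 4.7 4.8 0.1
  endloop
 endfacet
 facet normal 0.945 -0.230 -0.235
  outer loop
   vertex 4.1 0.7 1.7
   vertex 4.7 4.8 0.1
   vertex 4.6 0.1 4.3
  endloop
 endfacet
 facet normal 0.318 -0.385 -0.866
  outer loop
   vertex 4.1 0.7 1.7
   vertex 2.8 0.3 1.4
   vertex 4.7 4.8 0.1
  endloop
 endfacet
 facet normal 0.340 -0.900 -0.273
  outer loop
   vertex 4.1 0.7 1.7
   vertex 4.6 0.1 4.3
   vertex 2.8 0.3 1.4
  endloop
 endfacet
 facet normal -0.248 0.639 0.728
  outer loop
   vertex 1.3 0.0 4.1
   vertex 4.2 3.4 2.1
   vertex 0.3 2.8 1.3
  endloop
 endfacet
 facet normal -0.067 0.548 0.834
  outer loop
   vertex 1.3 0.0 4.1
   vertex 4.6 0.1 4.3
   vertex 4.2 3.4 2.1
  endloop
 endfacet
 facet normal -0.632 -0.649 -0.423
  outer loop
   vertex 1.3 0.0 4.1
   vertex 0.3 2.8 1.3
   vertex 2.8 0.3 1.4
  endloop
 endfacet
 facet normal 0.036 -0.995 -0.091
  outer loop
   vertex 1.3 0.0 4.1
   vertex 2.8 0.3 1.4
   vertex 4.6 0.1 4.3
  endloop
 endfacet
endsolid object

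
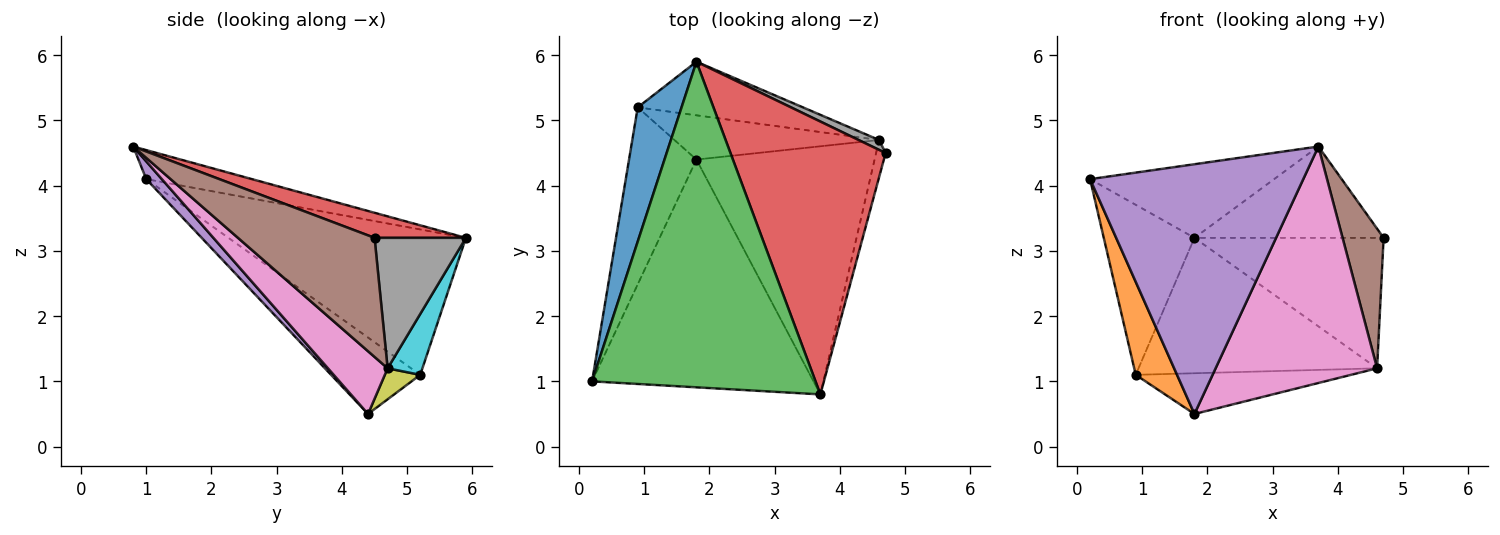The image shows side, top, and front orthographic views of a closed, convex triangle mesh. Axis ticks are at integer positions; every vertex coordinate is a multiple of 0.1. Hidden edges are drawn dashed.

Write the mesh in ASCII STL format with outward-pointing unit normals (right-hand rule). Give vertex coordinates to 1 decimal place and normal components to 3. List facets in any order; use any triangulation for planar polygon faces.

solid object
 facet normal -0.899 0.343 0.271
  outer loop
   vertex 0.9 5.2 1.1
   vertex 0.2 1.0 4.1
   vertex 1.8 5.9 3.2
  endloop
 endfacet
 facet normal -0.708 -0.328 -0.625
  outer loop
   vertex 0.9 5.2 1.1
   vertex 1.8 4.4 0.5
   vertex 0.2 1.0 4.1
  endloop
 endfacet
 facet normal -0.126 0.219 0.968
  outer loop
   vertex 3.7 0.8 4.6
   vertex 1.8 5.9 3.2
   vertex 0.2 1.0 4.1
  endloop
 endfacet
 facet normal 0.151 0.314 0.937
  outer loop
   vertex 3.7 0.8 4.6
   vertex 4.7 4.5 3.2
   vertex 1.8 5.9 3.2
  endloop
 endfacet
 facet normal 0.054 -0.738 -0.673
  outer loop
   vertex 3.7 0.8 4.6
   vertex 0.2 1.0 4.1
   vertex 1.8 4.4 0.5
  endloop
 endfacet
 facet normal 0.955 -0.287 -0.076
  outer loop
   vertex 4.6 4.7 1.2
   vertex 4.7 4.5 3.2
   vertex 3.7 0.8 4.6
  endloop
 endfacet
 facet normal 0.247 -0.669 -0.701
  outer loop
   vertex 4.6 4.7 1.2
   vertex 3.7 0.8 4.6
   vertex 1.8 4.4 0.5
  endloop
 endfacet
 facet normal 0.434 0.898 0.068
  outer loop
   vertex 4.6 4.7 1.2
   vertex 1.8 5.9 3.2
   vertex 4.7 4.5 3.2
  endloop
 endfacet
 facet normal 0.111 0.673 -0.731
  outer loop
   vertex 4.6 4.7 1.2
   vertex 1.8 4.4 0.5
   vertex 0.9 5.2 1.1
  endloop
 endfacet
 facet normal 0.134 0.921 -0.365
  outer loop
   vertex 4.6 4.7 1.2
   vertex 0.9 5.2 1.1
   vertex 1.8 5.9 3.2
  endloop
 endfacet
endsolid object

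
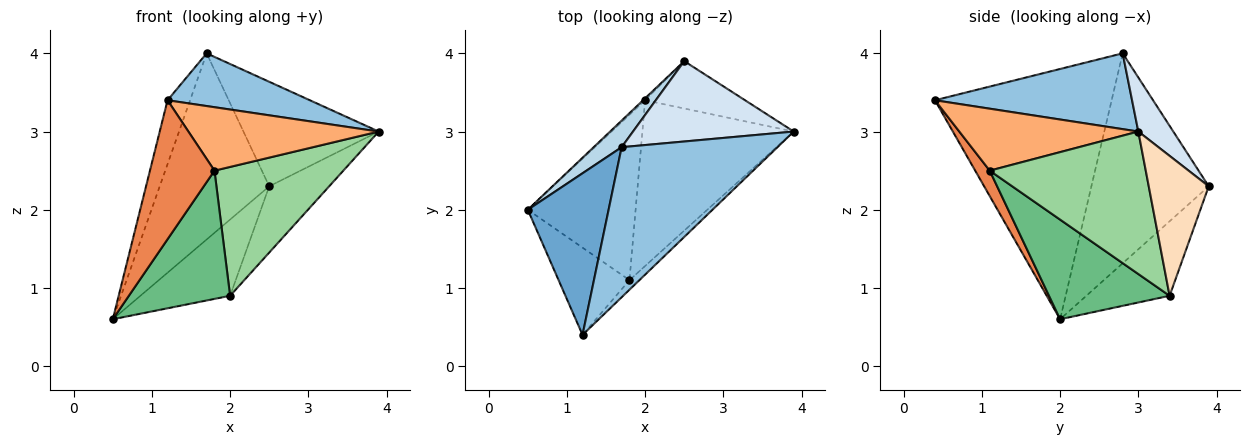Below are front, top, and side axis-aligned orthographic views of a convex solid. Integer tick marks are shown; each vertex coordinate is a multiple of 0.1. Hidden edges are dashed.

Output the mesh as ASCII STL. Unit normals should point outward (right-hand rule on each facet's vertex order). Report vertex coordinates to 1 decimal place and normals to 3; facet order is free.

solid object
 facet normal -0.945 0.121 0.305
  outer loop
   vertex 1.7 2.8 4.0
   vertex 0.5 2.0 0.6
   vertex 1.2 0.4 3.4
  endloop
 endfacet
 facet normal 0.417 -0.301 0.857
  outer loop
   vertex 1.7 2.8 4.0
   vertex 1.2 0.4 3.4
   vertex 3.9 3.0 3.0
  endloop
 endfacet
 facet normal -0.728 0.679 0.097
  outer loop
   vertex 2.5 3.9 2.3
   vertex 0.5 2.0 0.6
   vertex 1.7 2.8 4.0
  endloop
 endfacet
 facet normal 0.201 0.777 0.597
  outer loop
   vertex 2.5 3.9 2.3
   vertex 1.7 2.8 4.0
   vertex 3.9 3.0 3.0
  endloop
 endfacet
 facet normal 0.187 -0.832 -0.522
  outer loop
   vertex 1.8 1.1 2.5
   vertex 1.2 0.4 3.4
   vertex 0.5 2.0 0.6
  endloop
 endfacet
 facet normal 0.681 -0.724 -0.109
  outer loop
   vertex 1.8 1.1 2.5
   vertex 3.9 3.0 3.0
   vertex 1.2 0.4 3.4
  endloop
 endfacet
 facet normal -0.680 0.733 -0.019
  outer loop
   vertex 2.0 3.4 0.9
   vertex 0.5 2.0 0.6
   vertex 2.5 3.9 2.3
  endloop
 endfacet
 facet normal 0.631 0.631 -0.451
  outer loop
   vertex 2.0 3.4 0.9
   vertex 2.5 3.9 2.3
   vertex 3.9 3.0 3.0
  endloop
 endfacet
 facet normal 0.590 -0.495 -0.638
  outer loop
   vertex 2.0 3.4 0.9
   vertex 1.8 1.1 2.5
   vertex 0.5 2.0 0.6
  endloop
 endfacet
 facet normal 0.597 -0.493 -0.634
  outer loop
   vertex 2.0 3.4 0.9
   vertex 3.9 3.0 3.0
   vertex 1.8 1.1 2.5
  endloop
 endfacet
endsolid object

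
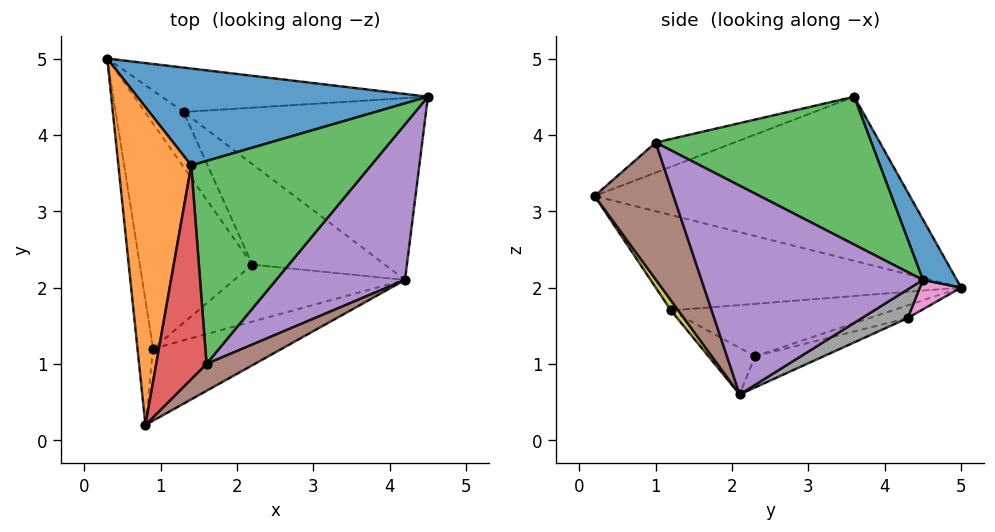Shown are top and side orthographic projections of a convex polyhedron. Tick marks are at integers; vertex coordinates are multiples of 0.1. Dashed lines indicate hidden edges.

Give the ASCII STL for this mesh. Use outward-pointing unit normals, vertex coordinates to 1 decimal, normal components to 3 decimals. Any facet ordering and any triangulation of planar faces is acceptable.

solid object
 facet normal 0.095 0.886 0.454
  outer loop
   vertex 1.4 3.6 4.5
   vertex 4.5 4.5 2.1
   vertex 0.3 5.0 2.0
  endloop
 endfacet
 facet normal -0.914 0.006 0.406
  outer loop
   vertex 1.4 3.6 4.5
   vertex 0.3 5.0 2.0
   vertex 0.8 0.2 3.2
  endloop
 endfacet
 facet normal 0.630 -0.128 0.766
  outer loop
   vertex 1.6 1.0 3.9
   vertex 4.5 4.5 2.1
   vertex 1.4 3.6 4.5
  endloop
 endfacet
 facet normal -0.499 -0.231 0.835
  outer loop
   vertex 1.6 1.0 3.9
   vertex 1.4 3.6 4.5
   vertex 0.8 0.2 3.2
  endloop
 endfacet
 facet normal 0.780 -0.399 0.482
  outer loop
   vertex 1.6 1.0 3.9
   vertex 4.2 2.1 0.6
   vertex 4.5 4.5 2.1
  endloop
 endfacet
 facet normal 0.594 -0.777 0.209
  outer loop
   vertex 1.6 1.0 3.9
   vertex 0.8 0.2 3.2
   vertex 4.2 2.1 0.6
  endloop
 endfacet
 facet normal 0.089 0.587 -0.805
  outer loop
   vertex 1.3 4.3 1.6
   vertex 0.3 5.0 2.0
   vertex 4.5 4.5 2.1
  endloop
 endfacet
 facet normal 0.100 0.518 -0.849
  outer loop
   vertex 1.3 4.3 1.6
   vertex 4.5 4.5 2.1
   vertex 4.2 2.1 0.6
  endloop
 endfacet
 facet normal 0.043 -0.833 -0.552
  outer loop
   vertex 0.9 1.2 1.7
   vertex 4.2 2.1 0.6
   vertex 0.8 0.2 3.2
  endloop
 endfacet
 facet normal -0.977 -0.142 -0.160
  outer loop
   vertex 0.9 1.2 1.7
   vertex 0.8 0.2 3.2
   vertex 0.3 5.0 2.0
  endloop
 endfacet
 facet normal -0.227 0.139 -0.964
  outer loop
   vertex 2.2 2.3 1.1
   vertex 1.3 4.3 1.6
   vertex 4.2 2.1 0.6
  endloop
 endfacet
 facet normal -0.257 -0.211 -0.943
  outer loop
   vertex 2.2 2.3 1.1
   vertex 4.2 2.1 0.6
   vertex 0.9 1.2 1.7
  endloop
 endfacet
 facet normal -0.311 0.097 -0.946
  outer loop
   vertex 2.2 2.3 1.1
   vertex 0.3 5.0 2.0
   vertex 1.3 4.3 1.6
  endloop
 endfacet
 facet normal -0.422 0.005 -0.906
  outer loop
   vertex 2.2 2.3 1.1
   vertex 0.9 1.2 1.7
   vertex 0.3 5.0 2.0
  endloop
 endfacet
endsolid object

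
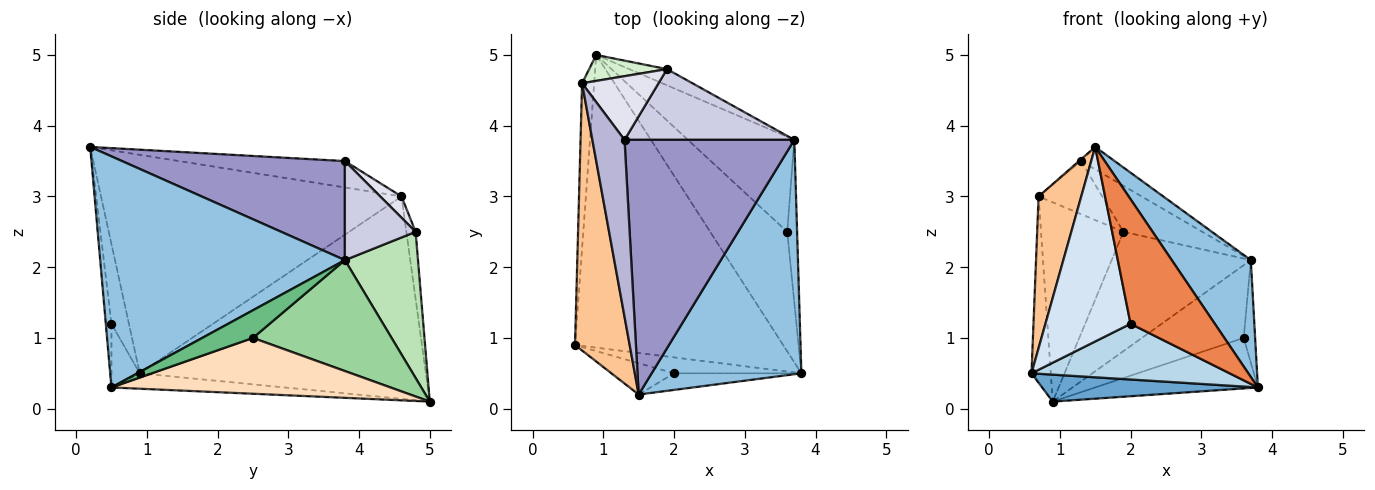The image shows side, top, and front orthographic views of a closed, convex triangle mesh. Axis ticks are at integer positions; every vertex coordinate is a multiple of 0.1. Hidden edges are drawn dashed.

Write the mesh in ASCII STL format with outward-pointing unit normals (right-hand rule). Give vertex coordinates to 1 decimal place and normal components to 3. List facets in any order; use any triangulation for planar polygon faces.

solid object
 facet normal -0.074 -0.092 -0.993
  outer loop
   vertex 0.9 5.0 0.1
   vertex 3.8 0.5 0.3
   vertex 0.6 0.9 0.5
  endloop
 endfacet
 facet normal 0.810 -0.262 0.525
  outer loop
   vertex 3.7 3.8 2.1
   vertex 1.5 0.2 3.7
   vertex 3.8 0.5 0.3
  endloop
 endfacet
 facet normal -0.136 -0.953 -0.272
  outer loop
   vertex 2.0 0.5 1.2
   vertex 0.6 0.9 0.5
   vertex 3.8 0.5 0.3
  endloop
 endfacet
 facet normal -0.199 -0.968 -0.156
  outer loop
   vertex 2.0 0.5 1.2
   vertex 1.5 0.2 3.7
   vertex 0.6 0.9 0.5
  endloop
 endfacet
 facet normal -0.066 -0.989 -0.132
  outer loop
   vertex 2.0 0.5 1.2
   vertex 3.8 0.5 0.3
   vertex 1.5 0.2 3.7
  endloop
 endfacet
 facet normal -0.996 0.067 -0.059
  outer loop
   vertex 0.7 4.6 3.0
   vertex 0.9 5.0 0.1
   vertex 0.6 0.9 0.5
  endloop
 endfacet
 facet normal -0.961 -0.136 0.240
  outer loop
   vertex 0.7 4.6 3.0
   vertex 0.6 0.9 0.5
   vertex 1.5 0.2 3.7
  endloop
 endfacet
 facet normal 0.555 0.324 -0.766
  outer loop
   vertex 3.6 2.5 1.0
   vertex 3.8 0.5 0.3
   vertex 0.9 5.0 0.1
  endloop
 endfacet
 facet normal 0.921 0.207 -0.329
  outer loop
   vertex 3.6 2.5 1.0
   vertex 3.7 3.8 2.1
   vertex 3.8 0.5 0.3
  endloop
 endfacet
 facet normal 0.638 0.468 -0.612
  outer loop
   vertex 3.6 2.5 1.0
   vertex 0.9 5.0 0.1
   vertex 3.7 3.8 2.1
  endloop
 endfacet
 facet normal 0.462 0.879 -0.119
  outer loop
   vertex 1.9 4.8 2.5
   vertex 3.7 3.8 2.1
   vertex 0.9 5.0 0.1
  endloop
 endfacet
 facet normal -0.111 0.986 0.128
  outer loop
   vertex 1.9 4.8 2.5
   vertex 0.9 5.0 0.1
   vertex 0.7 4.6 3.0
  endloop
 endfacet
 facet normal 0.502 0.076 0.861
  outer loop
   vertex 1.3 3.8 3.5
   vertex 1.5 0.2 3.7
   vertex 3.7 3.8 2.1
  endloop
 endfacet
 facet normal -0.634 0.008 0.773
  outer loop
   vertex 1.3 3.8 3.5
   vertex 0.7 4.6 3.0
   vertex 1.5 0.2 3.7
  endloop
 endfacet
 facet normal 0.439 0.490 0.753
  outer loop
   vertex 1.3 3.8 3.5
   vertex 3.7 3.8 2.1
   vertex 1.9 4.8 2.5
  endloop
 endfacet
 facet normal 0.209 0.626 0.751
  outer loop
   vertex 1.3 3.8 3.5
   vertex 1.9 4.8 2.5
   vertex 0.7 4.6 3.0
  endloop
 endfacet
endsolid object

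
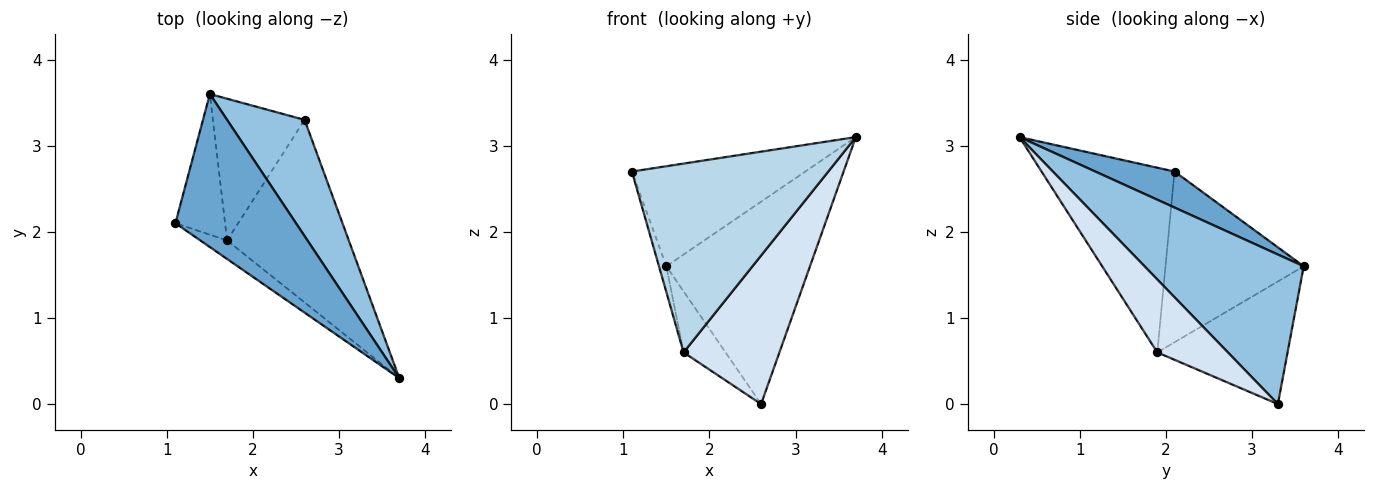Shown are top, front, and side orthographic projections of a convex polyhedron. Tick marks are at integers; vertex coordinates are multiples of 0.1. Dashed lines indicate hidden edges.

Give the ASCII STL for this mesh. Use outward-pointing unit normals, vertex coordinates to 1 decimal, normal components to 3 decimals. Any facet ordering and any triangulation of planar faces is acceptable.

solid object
 facet normal 0.243 0.531 0.812
  outer loop
   vertex 1.5 3.6 1.6
   vertex 1.1 2.1 2.7
   vertex 3.7 0.3 3.1
  endloop
 endfacet
 facet normal 0.693 0.625 0.359
  outer loop
   vertex 1.5 3.6 1.6
   vertex 3.7 0.3 3.1
   vertex 2.6 3.3 0.0
  endloop
 endfacet
 facet normal -0.559 -0.825 -0.081
  outer loop
   vertex 1.7 1.9 0.6
   vertex 3.7 0.3 3.1
   vertex 1.1 2.1 2.7
  endloop
 endfacet
 facet normal 0.421 -0.572 -0.703
  outer loop
   vertex 1.7 1.9 0.6
   vertex 2.6 3.3 0.0
   vertex 3.7 0.3 3.1
  endloop
 endfacet
 facet normal -0.959 0.051 -0.279
  outer loop
   vertex 1.7 1.9 0.6
   vertex 1.1 2.1 2.7
   vertex 1.5 3.6 1.6
  endloop
 endfacet
 facet normal -0.775 0.250 -0.580
  outer loop
   vertex 1.7 1.9 0.6
   vertex 1.5 3.6 1.6
   vertex 2.6 3.3 0.0
  endloop
 endfacet
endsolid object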